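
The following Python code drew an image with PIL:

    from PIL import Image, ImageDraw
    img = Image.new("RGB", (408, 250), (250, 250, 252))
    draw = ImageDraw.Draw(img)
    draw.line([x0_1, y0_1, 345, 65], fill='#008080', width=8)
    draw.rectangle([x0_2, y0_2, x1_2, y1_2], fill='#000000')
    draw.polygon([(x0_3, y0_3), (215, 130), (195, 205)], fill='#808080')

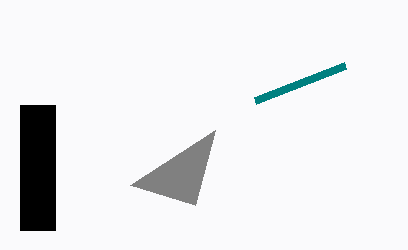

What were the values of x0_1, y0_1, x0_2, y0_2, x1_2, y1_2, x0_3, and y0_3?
x0_1 = 255
y0_1 = 100
x0_2 = 20
y0_2 = 105
x1_2 = 55
y1_2 = 230
x0_3 = 130
y0_3 = 185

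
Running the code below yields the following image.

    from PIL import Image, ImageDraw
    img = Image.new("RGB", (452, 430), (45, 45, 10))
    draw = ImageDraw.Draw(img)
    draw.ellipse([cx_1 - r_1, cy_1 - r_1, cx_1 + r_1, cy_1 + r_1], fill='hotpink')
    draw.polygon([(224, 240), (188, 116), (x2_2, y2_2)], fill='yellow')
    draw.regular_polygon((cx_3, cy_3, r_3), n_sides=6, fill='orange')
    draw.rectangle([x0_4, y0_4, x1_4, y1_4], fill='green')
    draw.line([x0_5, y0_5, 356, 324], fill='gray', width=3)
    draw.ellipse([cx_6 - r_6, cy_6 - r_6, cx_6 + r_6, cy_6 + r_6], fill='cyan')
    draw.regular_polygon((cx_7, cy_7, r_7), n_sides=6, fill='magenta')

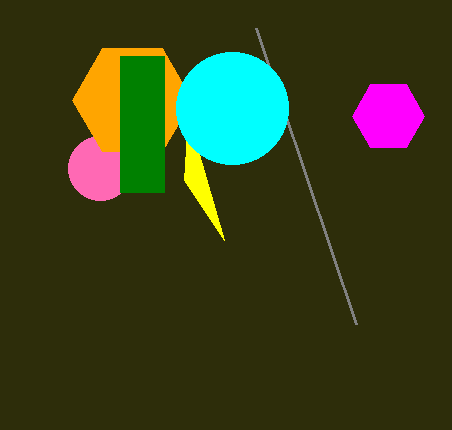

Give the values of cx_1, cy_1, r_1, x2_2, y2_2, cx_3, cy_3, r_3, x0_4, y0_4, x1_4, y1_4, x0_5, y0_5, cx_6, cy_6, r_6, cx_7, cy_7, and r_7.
cx_1 = 100; cy_1 = 168; r_1 = 32; x2_2 = 184; y2_2 = 180; cx_3 = 132; cy_3 = 100; r_3 = 60; x0_4 = 120; y0_4 = 56; x1_4 = 164; y1_4 = 192; x0_5 = 256; y0_5 = 28; cx_6 = 232; cy_6 = 108; r_6 = 56; cx_7 = 388; cy_7 = 116; r_7 = 36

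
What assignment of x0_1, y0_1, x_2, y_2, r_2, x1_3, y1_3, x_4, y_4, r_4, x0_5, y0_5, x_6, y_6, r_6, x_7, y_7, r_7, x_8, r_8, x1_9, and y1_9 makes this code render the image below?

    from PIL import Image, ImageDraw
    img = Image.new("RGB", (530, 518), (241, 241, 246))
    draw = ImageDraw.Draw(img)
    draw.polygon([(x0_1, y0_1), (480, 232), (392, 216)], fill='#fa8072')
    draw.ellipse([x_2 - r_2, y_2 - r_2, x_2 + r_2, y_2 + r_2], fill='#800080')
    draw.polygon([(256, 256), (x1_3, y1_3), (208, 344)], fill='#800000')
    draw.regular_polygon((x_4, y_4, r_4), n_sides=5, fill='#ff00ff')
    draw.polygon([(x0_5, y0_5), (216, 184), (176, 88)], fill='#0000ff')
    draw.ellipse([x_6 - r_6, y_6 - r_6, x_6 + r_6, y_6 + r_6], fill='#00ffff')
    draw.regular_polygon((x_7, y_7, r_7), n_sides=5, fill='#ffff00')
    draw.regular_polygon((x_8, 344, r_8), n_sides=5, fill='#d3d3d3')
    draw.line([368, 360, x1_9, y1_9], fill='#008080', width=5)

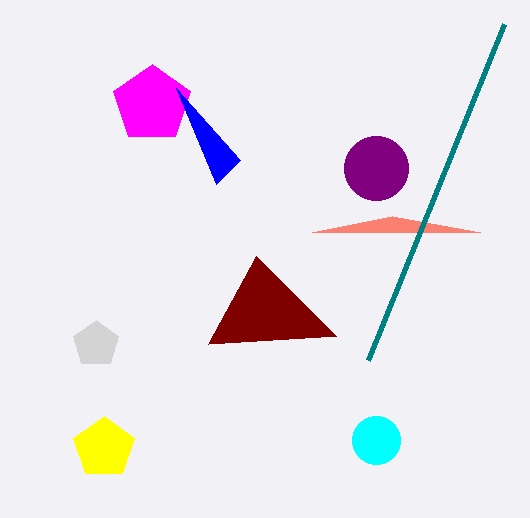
x0_1 = 312
y0_1 = 232
x_2 = 376
y_2 = 168
r_2 = 32
x1_3 = 336
y1_3 = 336
x_4 = 152
y_4 = 104
r_4 = 40
x0_5 = 240
y0_5 = 160
x_6 = 376
y_6 = 440
r_6 = 24
x_7 = 104
y_7 = 448
r_7 = 32
x_8 = 96
r_8 = 24
x1_9 = 504
y1_9 = 24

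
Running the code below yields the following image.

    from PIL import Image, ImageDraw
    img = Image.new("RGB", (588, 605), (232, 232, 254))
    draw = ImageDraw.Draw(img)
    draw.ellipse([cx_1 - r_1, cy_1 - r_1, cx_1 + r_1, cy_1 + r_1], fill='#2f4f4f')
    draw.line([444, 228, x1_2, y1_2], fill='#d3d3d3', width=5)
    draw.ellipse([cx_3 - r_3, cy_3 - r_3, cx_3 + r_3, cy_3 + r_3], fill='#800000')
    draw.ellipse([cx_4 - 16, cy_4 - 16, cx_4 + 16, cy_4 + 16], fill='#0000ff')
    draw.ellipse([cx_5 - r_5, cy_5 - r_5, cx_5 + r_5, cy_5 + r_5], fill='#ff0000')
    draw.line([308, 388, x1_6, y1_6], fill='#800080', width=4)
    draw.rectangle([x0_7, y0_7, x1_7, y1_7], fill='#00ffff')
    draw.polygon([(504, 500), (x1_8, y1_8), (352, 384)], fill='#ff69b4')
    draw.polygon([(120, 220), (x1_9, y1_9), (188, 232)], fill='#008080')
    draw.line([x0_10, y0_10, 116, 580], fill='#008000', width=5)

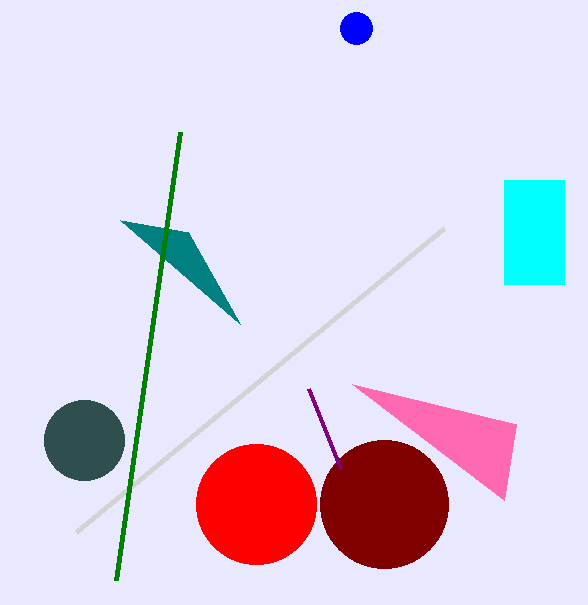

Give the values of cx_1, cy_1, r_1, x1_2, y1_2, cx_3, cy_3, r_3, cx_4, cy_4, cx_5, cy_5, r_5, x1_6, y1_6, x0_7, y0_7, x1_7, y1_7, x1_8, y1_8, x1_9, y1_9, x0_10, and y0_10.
cx_1 = 84, cy_1 = 440, r_1 = 40, x1_2 = 76, y1_2 = 532, cx_3 = 384, cy_3 = 504, r_3 = 64, cx_4 = 356, cy_4 = 28, cx_5 = 256, cy_5 = 504, r_5 = 60, x1_6 = 340, y1_6 = 468, x0_7 = 504, y0_7 = 180, x1_7 = 564, y1_7 = 284, x1_8 = 516, y1_8 = 424, x1_9 = 240, y1_9 = 324, x0_10 = 180, y0_10 = 132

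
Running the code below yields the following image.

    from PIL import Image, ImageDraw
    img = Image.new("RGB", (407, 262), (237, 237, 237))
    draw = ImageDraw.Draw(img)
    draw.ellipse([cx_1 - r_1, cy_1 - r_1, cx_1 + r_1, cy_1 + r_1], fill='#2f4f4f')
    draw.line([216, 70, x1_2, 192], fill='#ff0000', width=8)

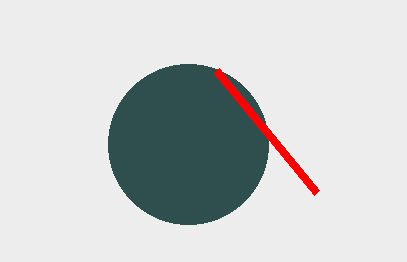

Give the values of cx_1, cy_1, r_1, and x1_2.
cx_1 = 188, cy_1 = 144, r_1 = 80, x1_2 = 316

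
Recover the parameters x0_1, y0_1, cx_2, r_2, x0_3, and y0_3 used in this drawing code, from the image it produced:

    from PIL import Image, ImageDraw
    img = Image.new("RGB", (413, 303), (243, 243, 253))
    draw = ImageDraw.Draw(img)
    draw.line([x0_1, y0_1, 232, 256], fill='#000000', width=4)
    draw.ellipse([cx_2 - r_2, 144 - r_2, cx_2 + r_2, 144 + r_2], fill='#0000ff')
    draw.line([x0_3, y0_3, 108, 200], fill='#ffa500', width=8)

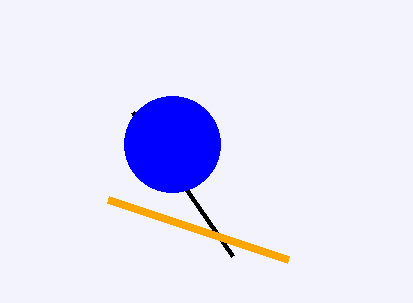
x0_1 = 132
y0_1 = 112
cx_2 = 172
r_2 = 48
x0_3 = 288
y0_3 = 260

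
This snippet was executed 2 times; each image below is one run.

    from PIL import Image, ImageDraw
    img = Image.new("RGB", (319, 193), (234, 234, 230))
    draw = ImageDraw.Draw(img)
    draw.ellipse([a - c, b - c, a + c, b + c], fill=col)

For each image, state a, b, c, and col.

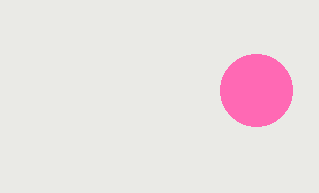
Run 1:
a = 256, b = 90, c = 36, col = 'hotpink'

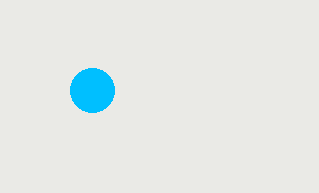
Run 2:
a = 92; b = 90; c = 22; col = 'deepskyblue'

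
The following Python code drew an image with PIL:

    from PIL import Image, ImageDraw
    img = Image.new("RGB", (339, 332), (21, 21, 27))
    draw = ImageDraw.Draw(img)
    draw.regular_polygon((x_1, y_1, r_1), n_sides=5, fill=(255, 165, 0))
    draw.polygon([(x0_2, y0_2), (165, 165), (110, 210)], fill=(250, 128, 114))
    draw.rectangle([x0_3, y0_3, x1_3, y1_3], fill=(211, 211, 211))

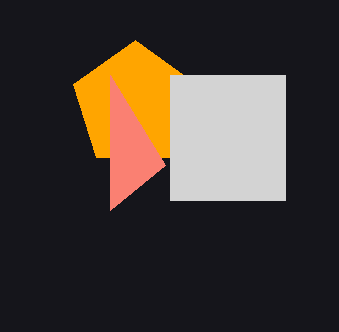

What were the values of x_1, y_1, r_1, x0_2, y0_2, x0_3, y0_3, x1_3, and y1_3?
x_1 = 135, y_1 = 105, r_1 = 65, x0_2 = 110, y0_2 = 75, x0_3 = 170, y0_3 = 75, x1_3 = 285, y1_3 = 200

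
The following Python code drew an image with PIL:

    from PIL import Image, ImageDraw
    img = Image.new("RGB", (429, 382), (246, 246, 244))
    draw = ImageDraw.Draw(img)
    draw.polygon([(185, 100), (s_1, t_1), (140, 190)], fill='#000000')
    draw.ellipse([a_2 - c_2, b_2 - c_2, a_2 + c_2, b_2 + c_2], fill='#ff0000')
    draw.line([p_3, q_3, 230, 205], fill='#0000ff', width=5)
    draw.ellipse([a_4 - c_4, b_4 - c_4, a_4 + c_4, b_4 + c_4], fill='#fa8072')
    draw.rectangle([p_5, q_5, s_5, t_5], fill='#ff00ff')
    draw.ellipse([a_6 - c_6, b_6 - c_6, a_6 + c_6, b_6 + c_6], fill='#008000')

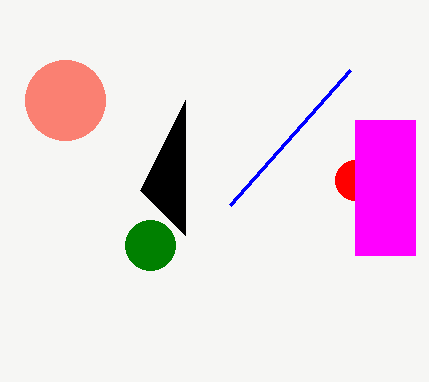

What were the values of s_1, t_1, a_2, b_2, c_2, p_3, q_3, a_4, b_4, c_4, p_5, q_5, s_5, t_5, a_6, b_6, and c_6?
s_1 = 185; t_1 = 235; a_2 = 355; b_2 = 180; c_2 = 20; p_3 = 350; q_3 = 70; a_4 = 65; b_4 = 100; c_4 = 40; p_5 = 355; q_5 = 120; s_5 = 415; t_5 = 255; a_6 = 150; b_6 = 245; c_6 = 25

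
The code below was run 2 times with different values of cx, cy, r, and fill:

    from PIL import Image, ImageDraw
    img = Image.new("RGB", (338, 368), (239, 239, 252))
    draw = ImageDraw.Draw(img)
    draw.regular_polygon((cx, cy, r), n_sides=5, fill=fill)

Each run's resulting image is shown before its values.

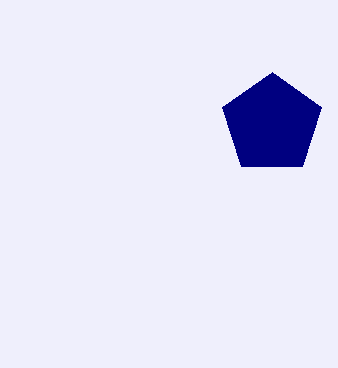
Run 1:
cx = 272
cy = 124
r = 52
fill = 'navy'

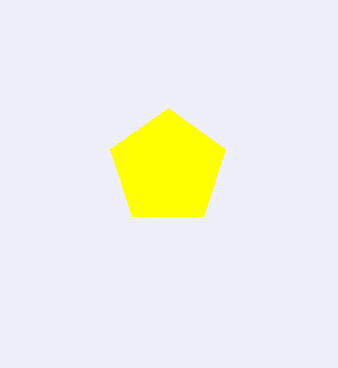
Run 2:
cx = 168
cy = 168
r = 60
fill = 'yellow'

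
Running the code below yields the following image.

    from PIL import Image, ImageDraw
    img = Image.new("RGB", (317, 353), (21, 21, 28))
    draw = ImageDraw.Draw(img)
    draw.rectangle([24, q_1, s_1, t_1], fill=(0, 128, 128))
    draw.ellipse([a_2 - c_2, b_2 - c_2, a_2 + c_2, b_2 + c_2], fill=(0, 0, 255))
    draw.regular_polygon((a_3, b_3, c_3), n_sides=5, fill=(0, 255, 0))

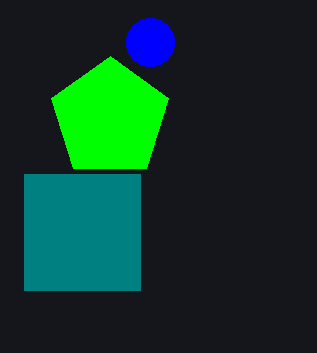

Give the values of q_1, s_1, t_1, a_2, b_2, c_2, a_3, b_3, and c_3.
q_1 = 174, s_1 = 140, t_1 = 290, a_2 = 150, b_2 = 42, c_2 = 24, a_3 = 110, b_3 = 118, c_3 = 62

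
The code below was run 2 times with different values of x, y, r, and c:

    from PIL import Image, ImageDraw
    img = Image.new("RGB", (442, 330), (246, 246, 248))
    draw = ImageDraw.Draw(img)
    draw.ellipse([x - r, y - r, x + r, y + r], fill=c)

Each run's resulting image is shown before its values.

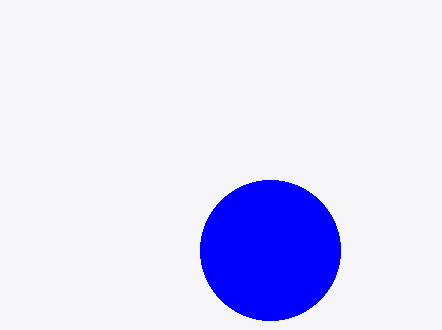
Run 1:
x = 270, y = 250, r = 70, c = 'blue'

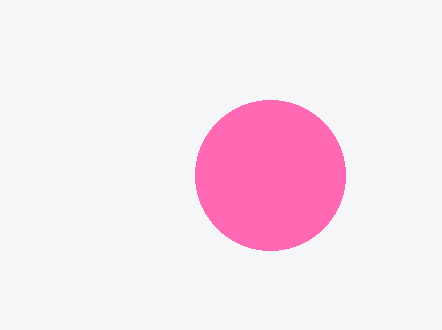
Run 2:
x = 270
y = 175
r = 75
c = 'hotpink'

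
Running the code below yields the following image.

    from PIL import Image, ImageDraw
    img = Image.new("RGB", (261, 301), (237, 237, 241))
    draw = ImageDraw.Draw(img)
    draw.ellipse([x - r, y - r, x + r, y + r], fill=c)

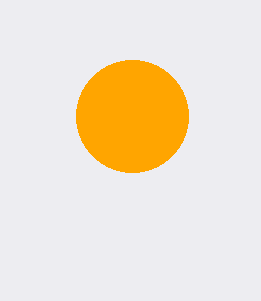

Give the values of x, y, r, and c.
x = 132
y = 116
r = 56
c = 'orange'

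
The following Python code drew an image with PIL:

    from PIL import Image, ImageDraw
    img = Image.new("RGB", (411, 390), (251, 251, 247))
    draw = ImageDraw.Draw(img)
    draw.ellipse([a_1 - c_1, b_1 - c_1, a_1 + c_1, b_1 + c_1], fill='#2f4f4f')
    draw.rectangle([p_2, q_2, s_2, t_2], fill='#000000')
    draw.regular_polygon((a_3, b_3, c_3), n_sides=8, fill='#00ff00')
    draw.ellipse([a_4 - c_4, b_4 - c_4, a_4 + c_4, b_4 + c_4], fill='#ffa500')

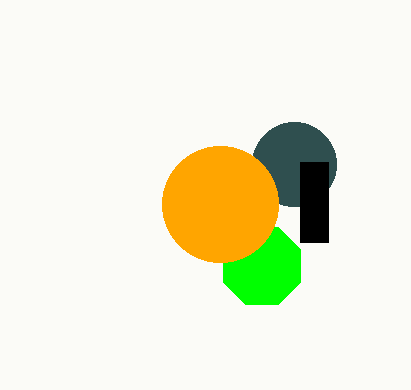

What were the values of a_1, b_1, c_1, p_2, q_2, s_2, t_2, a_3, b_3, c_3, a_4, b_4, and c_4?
a_1 = 294; b_1 = 164; c_1 = 42; p_2 = 300; q_2 = 162; s_2 = 328; t_2 = 242; a_3 = 262; b_3 = 266; c_3 = 42; a_4 = 220; b_4 = 204; c_4 = 58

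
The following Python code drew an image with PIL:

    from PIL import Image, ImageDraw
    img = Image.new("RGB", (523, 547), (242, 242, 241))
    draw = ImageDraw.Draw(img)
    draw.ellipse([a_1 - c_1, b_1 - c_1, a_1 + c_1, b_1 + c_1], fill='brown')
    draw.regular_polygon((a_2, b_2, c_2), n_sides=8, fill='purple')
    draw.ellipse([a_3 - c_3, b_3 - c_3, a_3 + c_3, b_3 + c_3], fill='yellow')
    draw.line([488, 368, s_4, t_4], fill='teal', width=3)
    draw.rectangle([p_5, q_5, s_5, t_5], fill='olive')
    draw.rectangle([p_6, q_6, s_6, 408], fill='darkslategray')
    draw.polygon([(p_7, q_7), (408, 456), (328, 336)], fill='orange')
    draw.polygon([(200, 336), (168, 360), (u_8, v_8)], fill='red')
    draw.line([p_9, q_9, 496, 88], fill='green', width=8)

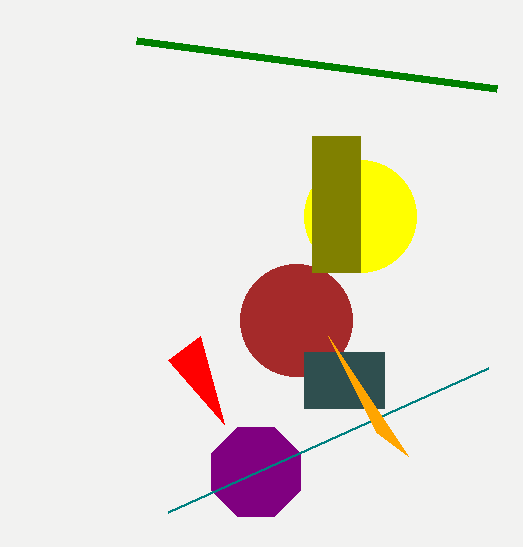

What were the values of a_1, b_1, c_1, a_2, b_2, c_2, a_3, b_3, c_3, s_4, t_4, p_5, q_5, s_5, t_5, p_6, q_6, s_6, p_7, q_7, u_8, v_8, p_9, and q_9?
a_1 = 296, b_1 = 320, c_1 = 56, a_2 = 256, b_2 = 472, c_2 = 48, a_3 = 360, b_3 = 216, c_3 = 56, s_4 = 168, t_4 = 512, p_5 = 312, q_5 = 136, s_5 = 360, t_5 = 272, p_6 = 304, q_6 = 352, s_6 = 384, p_7 = 376, q_7 = 432, u_8 = 224, v_8 = 424, p_9 = 136, q_9 = 40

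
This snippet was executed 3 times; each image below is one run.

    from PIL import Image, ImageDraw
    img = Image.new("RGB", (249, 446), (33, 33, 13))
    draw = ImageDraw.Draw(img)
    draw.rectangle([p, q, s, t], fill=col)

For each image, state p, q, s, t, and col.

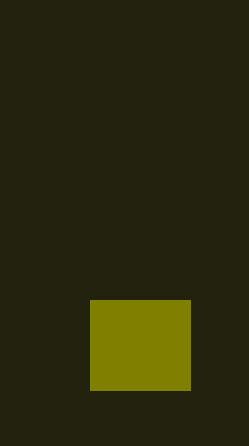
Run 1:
p = 90, q = 300, s = 190, t = 390, col = 'olive'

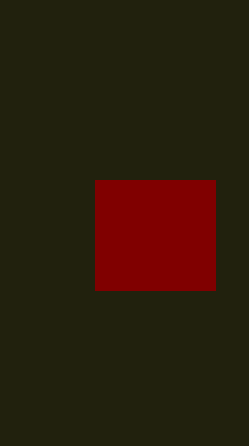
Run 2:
p = 95, q = 180, s = 215, t = 290, col = 'maroon'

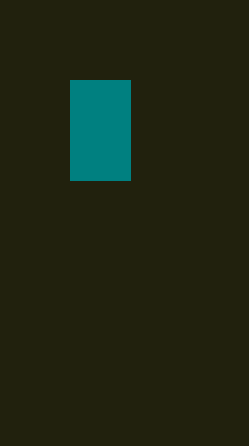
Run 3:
p = 70; q = 80; s = 130; t = 180; col = 'teal'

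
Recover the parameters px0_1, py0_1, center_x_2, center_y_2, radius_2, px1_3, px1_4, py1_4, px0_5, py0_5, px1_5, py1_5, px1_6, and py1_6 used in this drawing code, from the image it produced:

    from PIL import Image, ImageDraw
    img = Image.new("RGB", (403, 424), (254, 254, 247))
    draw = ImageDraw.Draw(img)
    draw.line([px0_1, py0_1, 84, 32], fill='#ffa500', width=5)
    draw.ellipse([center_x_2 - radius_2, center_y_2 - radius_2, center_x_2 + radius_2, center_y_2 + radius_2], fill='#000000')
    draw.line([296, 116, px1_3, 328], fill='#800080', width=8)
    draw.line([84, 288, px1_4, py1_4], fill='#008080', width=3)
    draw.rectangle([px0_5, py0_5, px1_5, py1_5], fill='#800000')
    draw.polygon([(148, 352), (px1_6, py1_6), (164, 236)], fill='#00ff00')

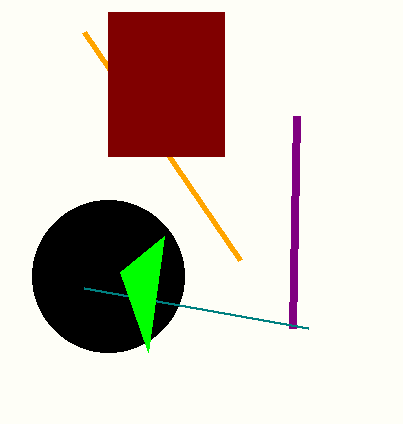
px0_1 = 240; py0_1 = 260; center_x_2 = 108; center_y_2 = 276; radius_2 = 76; px1_3 = 292; px1_4 = 308; py1_4 = 328; px0_5 = 108; py0_5 = 12; px1_5 = 224; py1_5 = 156; px1_6 = 120; py1_6 = 272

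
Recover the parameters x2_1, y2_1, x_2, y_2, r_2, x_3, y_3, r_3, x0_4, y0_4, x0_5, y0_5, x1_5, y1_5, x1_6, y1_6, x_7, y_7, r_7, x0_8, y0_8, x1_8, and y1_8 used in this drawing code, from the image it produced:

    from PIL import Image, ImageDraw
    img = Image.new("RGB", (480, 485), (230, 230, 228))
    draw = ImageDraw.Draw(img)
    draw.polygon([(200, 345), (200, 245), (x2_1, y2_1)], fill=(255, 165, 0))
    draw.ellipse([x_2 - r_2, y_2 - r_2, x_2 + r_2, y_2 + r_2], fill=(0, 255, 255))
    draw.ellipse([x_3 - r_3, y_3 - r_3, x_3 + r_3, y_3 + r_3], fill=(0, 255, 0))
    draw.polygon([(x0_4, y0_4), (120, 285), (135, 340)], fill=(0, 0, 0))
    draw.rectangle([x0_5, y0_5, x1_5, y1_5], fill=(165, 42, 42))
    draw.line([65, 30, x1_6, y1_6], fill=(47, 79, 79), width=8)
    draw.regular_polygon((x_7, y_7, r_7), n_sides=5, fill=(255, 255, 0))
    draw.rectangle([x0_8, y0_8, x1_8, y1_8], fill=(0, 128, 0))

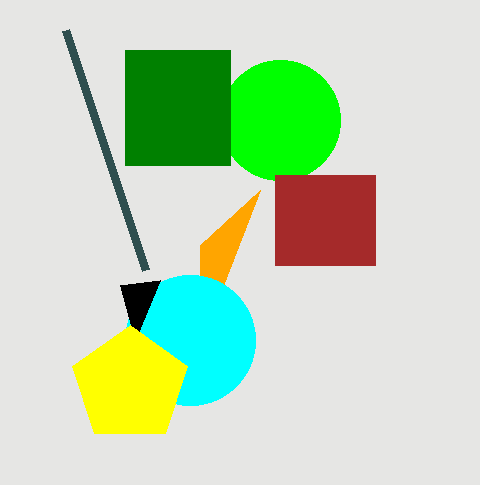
x2_1 = 260, y2_1 = 190, x_2 = 190, y_2 = 340, r_2 = 65, x_3 = 280, y_3 = 120, r_3 = 60, x0_4 = 160, y0_4 = 280, x0_5 = 275, y0_5 = 175, x1_5 = 375, y1_5 = 265, x1_6 = 145, y1_6 = 270, x_7 = 130, y_7 = 385, r_7 = 60, x0_8 = 125, y0_8 = 50, x1_8 = 230, y1_8 = 165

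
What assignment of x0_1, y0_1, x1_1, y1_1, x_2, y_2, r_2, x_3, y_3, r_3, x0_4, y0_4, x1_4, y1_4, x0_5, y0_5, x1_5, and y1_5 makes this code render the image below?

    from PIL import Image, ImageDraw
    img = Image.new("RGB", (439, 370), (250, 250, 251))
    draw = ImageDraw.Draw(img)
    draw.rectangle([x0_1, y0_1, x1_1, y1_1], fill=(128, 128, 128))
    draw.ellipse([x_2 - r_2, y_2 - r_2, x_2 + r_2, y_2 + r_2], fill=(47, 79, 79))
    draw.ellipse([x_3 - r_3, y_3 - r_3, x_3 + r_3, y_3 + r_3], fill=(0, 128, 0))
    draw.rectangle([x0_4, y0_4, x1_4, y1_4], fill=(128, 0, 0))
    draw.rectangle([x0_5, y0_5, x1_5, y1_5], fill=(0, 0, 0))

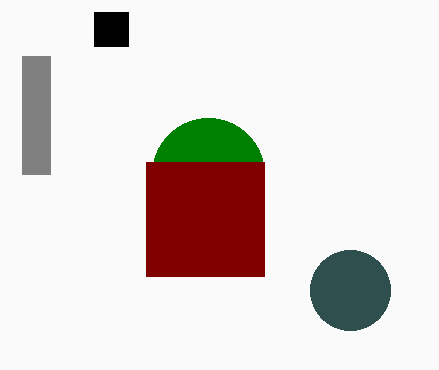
x0_1 = 22
y0_1 = 56
x1_1 = 50
y1_1 = 174
x_2 = 350
y_2 = 290
r_2 = 40
x_3 = 208
y_3 = 174
r_3 = 56
x0_4 = 146
y0_4 = 162
x1_4 = 264
y1_4 = 276
x0_5 = 94
y0_5 = 12
x1_5 = 128
y1_5 = 46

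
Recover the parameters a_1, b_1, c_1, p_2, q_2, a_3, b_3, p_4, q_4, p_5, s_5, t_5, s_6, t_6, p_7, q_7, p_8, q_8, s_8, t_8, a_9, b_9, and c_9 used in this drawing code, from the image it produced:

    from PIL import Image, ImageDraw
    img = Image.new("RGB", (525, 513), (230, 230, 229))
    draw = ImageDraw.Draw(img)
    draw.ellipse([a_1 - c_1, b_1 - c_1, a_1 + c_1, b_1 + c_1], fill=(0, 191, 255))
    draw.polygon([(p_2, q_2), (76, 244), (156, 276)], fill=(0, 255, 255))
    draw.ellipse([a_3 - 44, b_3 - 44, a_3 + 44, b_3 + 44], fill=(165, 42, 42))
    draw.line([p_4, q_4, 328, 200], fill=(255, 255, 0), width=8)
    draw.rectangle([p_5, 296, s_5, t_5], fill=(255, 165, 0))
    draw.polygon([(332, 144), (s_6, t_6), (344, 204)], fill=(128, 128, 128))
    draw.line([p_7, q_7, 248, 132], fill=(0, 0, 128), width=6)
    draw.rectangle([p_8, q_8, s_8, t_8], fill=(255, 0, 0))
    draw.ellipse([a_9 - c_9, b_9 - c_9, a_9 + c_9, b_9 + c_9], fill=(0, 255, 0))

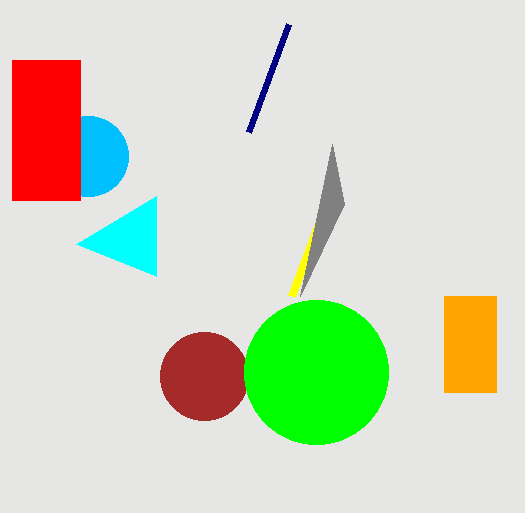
a_1 = 88; b_1 = 156; c_1 = 40; p_2 = 156; q_2 = 196; a_3 = 204; b_3 = 376; p_4 = 292; q_4 = 296; p_5 = 444; s_5 = 496; t_5 = 392; s_6 = 300; t_6 = 296; p_7 = 288; q_7 = 24; p_8 = 12; q_8 = 60; s_8 = 80; t_8 = 200; a_9 = 316; b_9 = 372; c_9 = 72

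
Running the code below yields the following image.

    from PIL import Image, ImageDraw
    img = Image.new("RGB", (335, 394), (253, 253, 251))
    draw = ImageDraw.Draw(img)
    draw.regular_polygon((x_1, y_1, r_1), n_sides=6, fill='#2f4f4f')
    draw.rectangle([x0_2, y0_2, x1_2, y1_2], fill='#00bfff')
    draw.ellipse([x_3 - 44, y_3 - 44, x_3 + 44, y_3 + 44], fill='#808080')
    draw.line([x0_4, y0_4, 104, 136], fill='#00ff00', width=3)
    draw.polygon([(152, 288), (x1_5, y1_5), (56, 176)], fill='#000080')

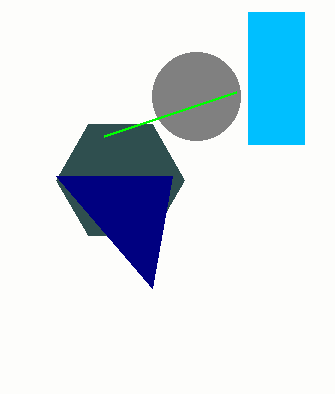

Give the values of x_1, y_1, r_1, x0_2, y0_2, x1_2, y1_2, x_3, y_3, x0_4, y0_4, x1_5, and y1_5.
x_1 = 120
y_1 = 180
r_1 = 64
x0_2 = 248
y0_2 = 12
x1_2 = 304
y1_2 = 144
x_3 = 196
y_3 = 96
x0_4 = 236
y0_4 = 92
x1_5 = 172
y1_5 = 176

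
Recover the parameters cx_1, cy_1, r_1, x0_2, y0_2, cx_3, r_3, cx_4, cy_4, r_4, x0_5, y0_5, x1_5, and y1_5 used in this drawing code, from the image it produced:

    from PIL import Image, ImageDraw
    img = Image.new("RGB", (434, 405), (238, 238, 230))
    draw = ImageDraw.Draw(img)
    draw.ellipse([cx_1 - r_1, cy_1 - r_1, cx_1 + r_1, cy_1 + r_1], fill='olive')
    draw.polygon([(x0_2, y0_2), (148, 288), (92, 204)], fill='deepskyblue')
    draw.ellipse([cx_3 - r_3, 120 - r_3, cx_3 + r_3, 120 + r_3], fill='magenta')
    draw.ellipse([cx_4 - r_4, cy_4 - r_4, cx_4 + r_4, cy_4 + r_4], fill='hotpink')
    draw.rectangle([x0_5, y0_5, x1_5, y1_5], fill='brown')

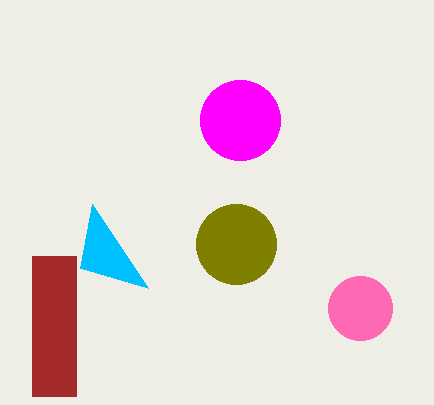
cx_1 = 236; cy_1 = 244; r_1 = 40; x0_2 = 80; y0_2 = 268; cx_3 = 240; r_3 = 40; cx_4 = 360; cy_4 = 308; r_4 = 32; x0_5 = 32; y0_5 = 256; x1_5 = 76; y1_5 = 396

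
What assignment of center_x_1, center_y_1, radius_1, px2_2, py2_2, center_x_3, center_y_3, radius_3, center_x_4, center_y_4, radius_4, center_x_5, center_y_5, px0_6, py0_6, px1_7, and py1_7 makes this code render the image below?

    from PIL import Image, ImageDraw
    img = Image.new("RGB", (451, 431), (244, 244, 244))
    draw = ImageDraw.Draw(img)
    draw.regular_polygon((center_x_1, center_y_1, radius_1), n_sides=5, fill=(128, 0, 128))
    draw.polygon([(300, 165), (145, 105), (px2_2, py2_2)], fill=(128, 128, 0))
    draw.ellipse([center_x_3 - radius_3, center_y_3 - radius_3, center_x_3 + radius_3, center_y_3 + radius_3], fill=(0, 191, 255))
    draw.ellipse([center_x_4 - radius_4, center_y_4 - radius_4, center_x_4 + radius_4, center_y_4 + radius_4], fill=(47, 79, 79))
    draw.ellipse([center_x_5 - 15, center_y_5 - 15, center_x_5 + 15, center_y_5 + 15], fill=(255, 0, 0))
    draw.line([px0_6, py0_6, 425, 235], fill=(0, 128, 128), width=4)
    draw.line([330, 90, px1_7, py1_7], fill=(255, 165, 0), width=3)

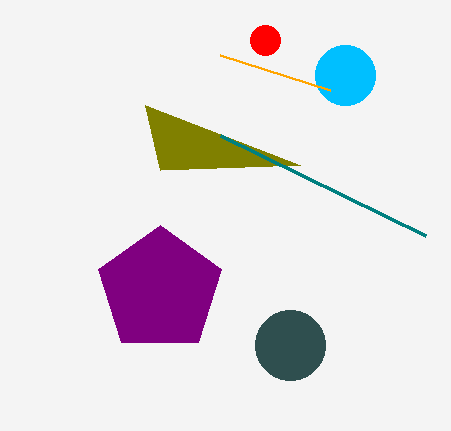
center_x_1 = 160; center_y_1 = 290; radius_1 = 65; px2_2 = 160; py2_2 = 170; center_x_3 = 345; center_y_3 = 75; radius_3 = 30; center_x_4 = 290; center_y_4 = 345; radius_4 = 35; center_x_5 = 265; center_y_5 = 40; px0_6 = 220; py0_6 = 135; px1_7 = 220; py1_7 = 55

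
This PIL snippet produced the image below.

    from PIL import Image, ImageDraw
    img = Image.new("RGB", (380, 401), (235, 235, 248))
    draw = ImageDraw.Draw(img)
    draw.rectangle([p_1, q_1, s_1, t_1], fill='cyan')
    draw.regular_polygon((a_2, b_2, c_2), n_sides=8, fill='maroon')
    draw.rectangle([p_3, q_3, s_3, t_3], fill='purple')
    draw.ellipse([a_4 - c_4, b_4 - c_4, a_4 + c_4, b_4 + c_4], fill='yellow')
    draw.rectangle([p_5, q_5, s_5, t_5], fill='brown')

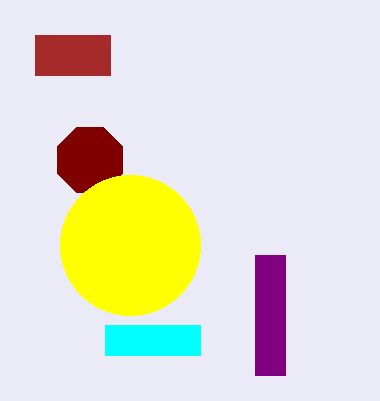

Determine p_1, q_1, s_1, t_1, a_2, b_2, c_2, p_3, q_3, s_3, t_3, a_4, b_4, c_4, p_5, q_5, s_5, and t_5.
p_1 = 105; q_1 = 325; s_1 = 200; t_1 = 355; a_2 = 90; b_2 = 160; c_2 = 35; p_3 = 255; q_3 = 255; s_3 = 285; t_3 = 375; a_4 = 130; b_4 = 245; c_4 = 70; p_5 = 35; q_5 = 35; s_5 = 110; t_5 = 75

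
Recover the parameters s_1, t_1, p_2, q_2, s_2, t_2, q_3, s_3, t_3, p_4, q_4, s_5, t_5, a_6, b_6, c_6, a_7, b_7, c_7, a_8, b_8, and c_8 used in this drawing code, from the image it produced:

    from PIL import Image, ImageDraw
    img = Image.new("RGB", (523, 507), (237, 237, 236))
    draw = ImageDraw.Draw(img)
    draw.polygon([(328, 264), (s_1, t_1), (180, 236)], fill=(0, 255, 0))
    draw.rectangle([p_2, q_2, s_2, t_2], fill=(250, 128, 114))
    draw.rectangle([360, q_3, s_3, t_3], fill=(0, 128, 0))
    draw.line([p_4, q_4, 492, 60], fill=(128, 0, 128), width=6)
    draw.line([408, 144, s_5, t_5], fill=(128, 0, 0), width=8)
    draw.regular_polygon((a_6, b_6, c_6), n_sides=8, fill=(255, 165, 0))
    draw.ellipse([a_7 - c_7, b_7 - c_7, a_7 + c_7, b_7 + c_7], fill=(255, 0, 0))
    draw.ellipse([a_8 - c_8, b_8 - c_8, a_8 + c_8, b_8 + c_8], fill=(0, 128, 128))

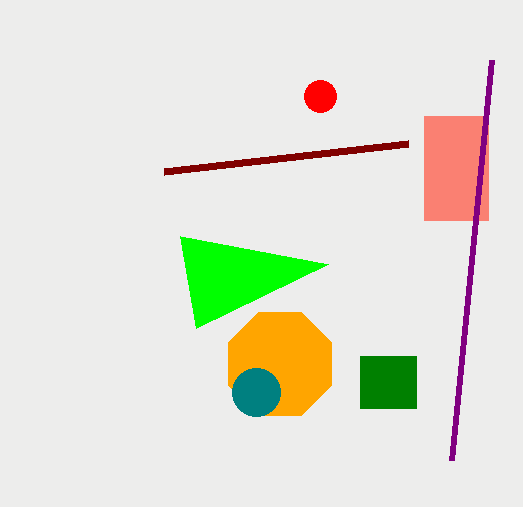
s_1 = 196; t_1 = 328; p_2 = 424; q_2 = 116; s_2 = 488; t_2 = 220; q_3 = 356; s_3 = 416; t_3 = 408; p_4 = 452; q_4 = 460; s_5 = 164; t_5 = 172; a_6 = 280; b_6 = 364; c_6 = 56; a_7 = 320; b_7 = 96; c_7 = 16; a_8 = 256; b_8 = 392; c_8 = 24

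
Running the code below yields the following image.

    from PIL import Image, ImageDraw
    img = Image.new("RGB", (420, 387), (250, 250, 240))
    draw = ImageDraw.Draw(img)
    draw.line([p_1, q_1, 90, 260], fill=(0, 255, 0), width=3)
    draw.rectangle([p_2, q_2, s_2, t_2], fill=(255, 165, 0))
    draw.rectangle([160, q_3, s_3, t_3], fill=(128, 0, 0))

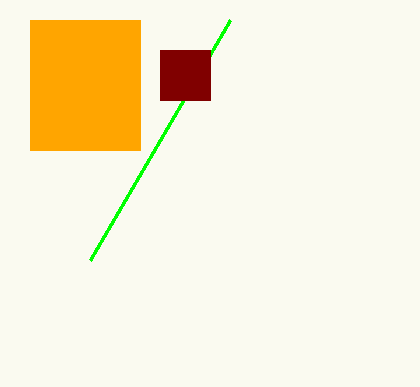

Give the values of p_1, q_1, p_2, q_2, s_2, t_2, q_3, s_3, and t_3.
p_1 = 230; q_1 = 20; p_2 = 30; q_2 = 20; s_2 = 140; t_2 = 150; q_3 = 50; s_3 = 210; t_3 = 100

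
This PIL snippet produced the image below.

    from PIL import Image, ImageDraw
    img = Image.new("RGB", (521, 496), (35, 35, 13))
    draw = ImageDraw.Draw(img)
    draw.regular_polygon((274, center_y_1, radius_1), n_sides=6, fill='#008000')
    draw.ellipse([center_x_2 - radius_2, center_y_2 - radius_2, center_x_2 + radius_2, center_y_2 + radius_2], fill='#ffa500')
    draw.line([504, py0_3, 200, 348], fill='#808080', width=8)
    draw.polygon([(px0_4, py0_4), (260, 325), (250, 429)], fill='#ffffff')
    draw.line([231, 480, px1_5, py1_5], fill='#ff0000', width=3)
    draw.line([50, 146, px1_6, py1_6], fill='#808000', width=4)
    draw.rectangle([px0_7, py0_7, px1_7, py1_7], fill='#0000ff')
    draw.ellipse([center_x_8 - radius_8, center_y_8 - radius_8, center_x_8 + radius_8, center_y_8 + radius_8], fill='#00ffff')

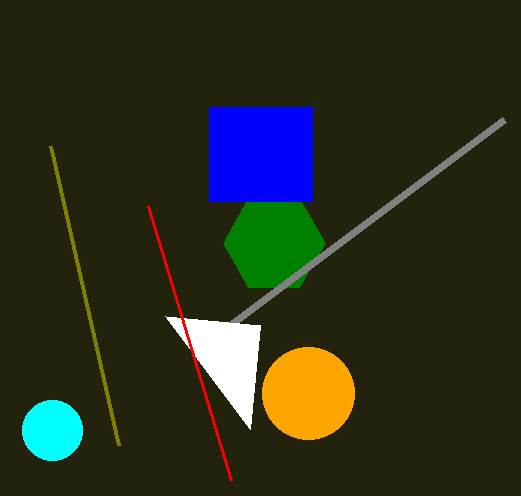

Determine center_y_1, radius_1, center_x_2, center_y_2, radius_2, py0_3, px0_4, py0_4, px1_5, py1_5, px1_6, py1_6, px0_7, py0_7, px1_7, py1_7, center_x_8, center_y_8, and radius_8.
center_y_1 = 243
radius_1 = 51
center_x_2 = 308
center_y_2 = 393
radius_2 = 46
py0_3 = 120
px0_4 = 165
py0_4 = 316
px1_5 = 148
py1_5 = 206
px1_6 = 118
py1_6 = 445
px0_7 = 209
py0_7 = 107
px1_7 = 312
py1_7 = 201
center_x_8 = 52
center_y_8 = 430
radius_8 = 30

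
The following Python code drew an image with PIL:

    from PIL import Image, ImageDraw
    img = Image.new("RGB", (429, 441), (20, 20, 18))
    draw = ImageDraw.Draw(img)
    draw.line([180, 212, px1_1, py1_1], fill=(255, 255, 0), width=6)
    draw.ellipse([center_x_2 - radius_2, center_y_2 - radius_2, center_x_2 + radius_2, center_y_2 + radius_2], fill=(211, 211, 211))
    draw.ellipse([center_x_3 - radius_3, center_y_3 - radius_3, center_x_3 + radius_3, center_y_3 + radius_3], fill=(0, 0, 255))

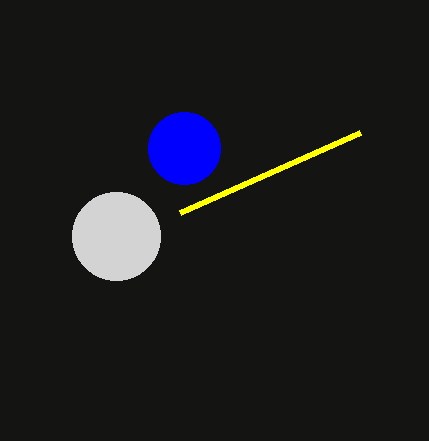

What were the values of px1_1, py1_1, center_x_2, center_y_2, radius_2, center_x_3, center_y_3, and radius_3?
px1_1 = 360; py1_1 = 132; center_x_2 = 116; center_y_2 = 236; radius_2 = 44; center_x_3 = 184; center_y_3 = 148; radius_3 = 36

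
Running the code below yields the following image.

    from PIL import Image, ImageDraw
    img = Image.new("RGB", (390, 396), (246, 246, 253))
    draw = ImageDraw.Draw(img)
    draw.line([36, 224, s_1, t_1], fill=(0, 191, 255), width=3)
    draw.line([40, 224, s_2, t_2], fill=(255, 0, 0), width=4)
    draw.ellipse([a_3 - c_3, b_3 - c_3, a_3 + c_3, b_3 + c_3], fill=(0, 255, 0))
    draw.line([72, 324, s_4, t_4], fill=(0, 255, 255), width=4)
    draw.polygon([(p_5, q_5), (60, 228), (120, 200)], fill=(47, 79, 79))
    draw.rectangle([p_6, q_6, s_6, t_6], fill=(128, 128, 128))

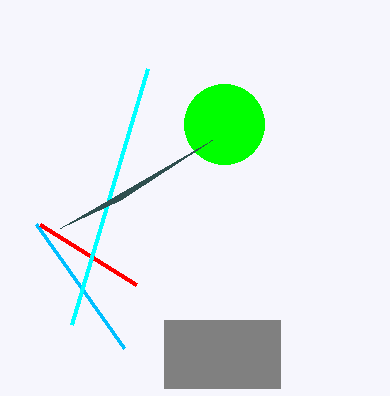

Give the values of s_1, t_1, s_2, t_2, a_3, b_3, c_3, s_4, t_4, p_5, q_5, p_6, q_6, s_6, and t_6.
s_1 = 124; t_1 = 348; s_2 = 136; t_2 = 284; a_3 = 224; b_3 = 124; c_3 = 40; s_4 = 148; t_4 = 68; p_5 = 212; q_5 = 140; p_6 = 164; q_6 = 320; s_6 = 280; t_6 = 388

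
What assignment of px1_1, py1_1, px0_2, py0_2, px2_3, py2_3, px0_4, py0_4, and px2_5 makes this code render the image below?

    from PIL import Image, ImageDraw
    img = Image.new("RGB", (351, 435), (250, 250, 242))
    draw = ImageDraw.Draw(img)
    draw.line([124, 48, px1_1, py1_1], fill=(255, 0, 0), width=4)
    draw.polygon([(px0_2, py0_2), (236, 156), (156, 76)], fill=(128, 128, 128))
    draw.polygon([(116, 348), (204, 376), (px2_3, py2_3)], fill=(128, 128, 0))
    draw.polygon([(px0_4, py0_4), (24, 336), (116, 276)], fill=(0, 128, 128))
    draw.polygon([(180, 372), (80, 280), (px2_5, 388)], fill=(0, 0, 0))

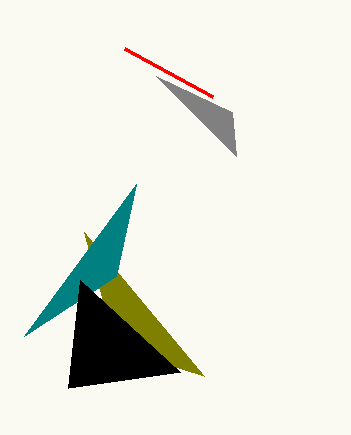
px1_1 = 212
py1_1 = 96
px0_2 = 232
py0_2 = 112
px2_3 = 84
py2_3 = 232
px0_4 = 136
py0_4 = 184
px2_5 = 68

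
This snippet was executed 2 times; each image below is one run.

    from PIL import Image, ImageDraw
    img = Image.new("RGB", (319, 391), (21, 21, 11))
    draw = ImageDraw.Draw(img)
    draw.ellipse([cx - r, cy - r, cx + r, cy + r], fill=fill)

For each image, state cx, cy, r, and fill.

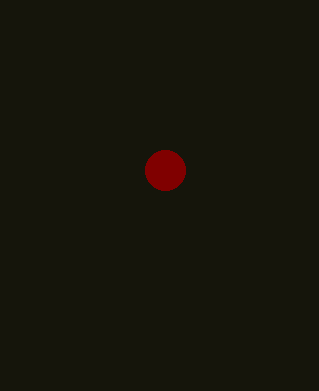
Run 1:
cx = 165; cy = 170; r = 20; fill = 'maroon'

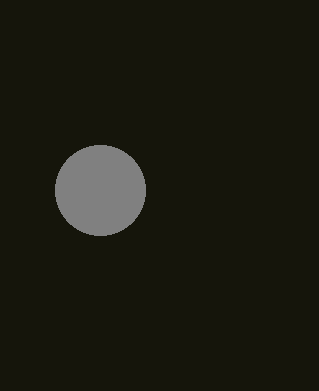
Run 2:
cx = 100, cy = 190, r = 45, fill = 'gray'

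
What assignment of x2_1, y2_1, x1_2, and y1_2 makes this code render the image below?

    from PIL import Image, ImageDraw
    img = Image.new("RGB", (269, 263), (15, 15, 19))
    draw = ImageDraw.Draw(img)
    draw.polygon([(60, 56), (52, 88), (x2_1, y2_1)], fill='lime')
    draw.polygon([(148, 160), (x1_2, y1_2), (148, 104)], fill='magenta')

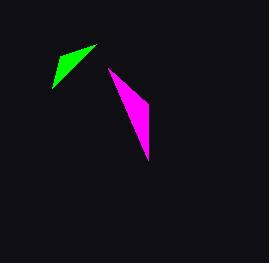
x2_1 = 96, y2_1 = 44, x1_2 = 108, y1_2 = 68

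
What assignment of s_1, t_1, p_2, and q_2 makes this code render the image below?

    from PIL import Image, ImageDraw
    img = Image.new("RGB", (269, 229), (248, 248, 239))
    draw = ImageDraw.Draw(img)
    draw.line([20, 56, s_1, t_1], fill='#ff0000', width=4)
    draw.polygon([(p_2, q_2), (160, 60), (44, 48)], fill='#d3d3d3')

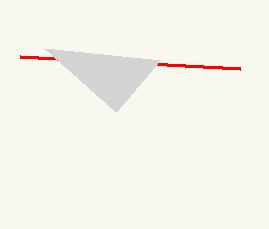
s_1 = 240, t_1 = 68, p_2 = 116, q_2 = 112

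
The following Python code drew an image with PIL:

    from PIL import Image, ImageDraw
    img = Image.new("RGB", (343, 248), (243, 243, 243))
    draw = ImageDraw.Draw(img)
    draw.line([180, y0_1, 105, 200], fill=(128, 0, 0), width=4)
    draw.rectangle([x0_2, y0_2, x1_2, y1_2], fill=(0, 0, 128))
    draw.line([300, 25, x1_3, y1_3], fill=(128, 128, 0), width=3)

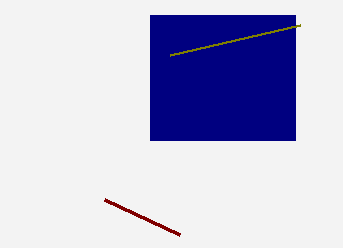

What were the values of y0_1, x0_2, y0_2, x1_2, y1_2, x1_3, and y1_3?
y0_1 = 235
x0_2 = 150
y0_2 = 15
x1_2 = 295
y1_2 = 140
x1_3 = 170
y1_3 = 55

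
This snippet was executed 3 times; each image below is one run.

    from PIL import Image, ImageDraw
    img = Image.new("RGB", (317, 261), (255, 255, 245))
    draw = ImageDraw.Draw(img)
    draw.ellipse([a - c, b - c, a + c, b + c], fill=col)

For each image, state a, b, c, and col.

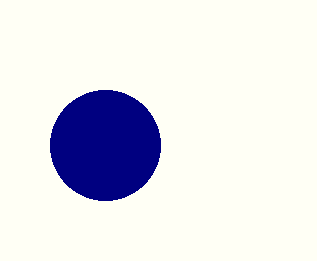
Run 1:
a = 105
b = 145
c = 55
col = 'navy'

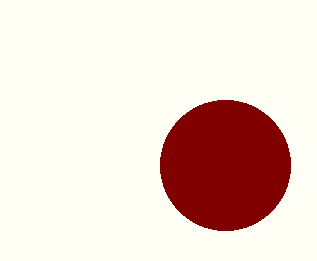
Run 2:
a = 225, b = 165, c = 65, col = 'maroon'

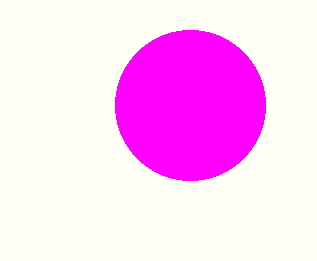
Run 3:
a = 190, b = 105, c = 75, col = 'magenta'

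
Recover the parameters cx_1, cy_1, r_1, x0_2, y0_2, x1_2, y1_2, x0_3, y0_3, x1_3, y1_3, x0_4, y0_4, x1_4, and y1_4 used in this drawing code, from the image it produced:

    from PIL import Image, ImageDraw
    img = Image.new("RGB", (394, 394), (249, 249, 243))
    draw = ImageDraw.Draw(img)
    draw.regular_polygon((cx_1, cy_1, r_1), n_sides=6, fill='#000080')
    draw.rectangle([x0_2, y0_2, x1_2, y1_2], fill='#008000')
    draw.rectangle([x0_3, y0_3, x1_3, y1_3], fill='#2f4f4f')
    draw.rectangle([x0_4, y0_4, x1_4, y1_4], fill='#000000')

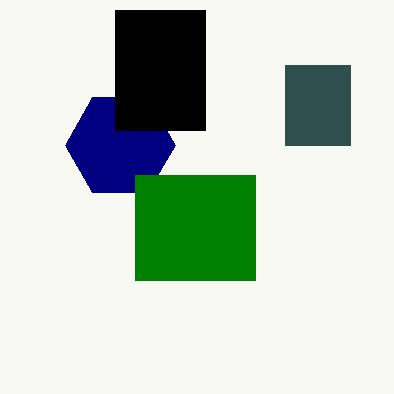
cx_1 = 120; cy_1 = 145; r_1 = 55; x0_2 = 135; y0_2 = 175; x1_2 = 255; y1_2 = 280; x0_3 = 285; y0_3 = 65; x1_3 = 350; y1_3 = 145; x0_4 = 115; y0_4 = 10; x1_4 = 205; y1_4 = 130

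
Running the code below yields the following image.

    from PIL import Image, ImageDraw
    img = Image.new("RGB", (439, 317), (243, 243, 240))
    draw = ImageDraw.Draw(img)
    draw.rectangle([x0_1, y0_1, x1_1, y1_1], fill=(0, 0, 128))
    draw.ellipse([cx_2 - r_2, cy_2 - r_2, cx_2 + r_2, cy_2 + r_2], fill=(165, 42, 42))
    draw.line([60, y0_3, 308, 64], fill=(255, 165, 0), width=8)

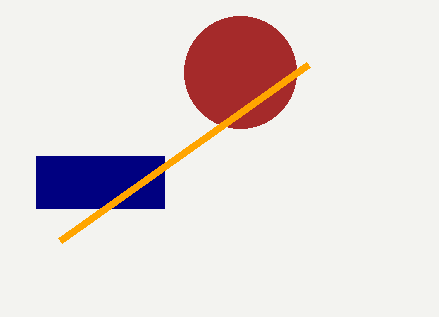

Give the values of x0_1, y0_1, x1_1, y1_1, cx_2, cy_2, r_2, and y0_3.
x0_1 = 36, y0_1 = 156, x1_1 = 164, y1_1 = 208, cx_2 = 240, cy_2 = 72, r_2 = 56, y0_3 = 240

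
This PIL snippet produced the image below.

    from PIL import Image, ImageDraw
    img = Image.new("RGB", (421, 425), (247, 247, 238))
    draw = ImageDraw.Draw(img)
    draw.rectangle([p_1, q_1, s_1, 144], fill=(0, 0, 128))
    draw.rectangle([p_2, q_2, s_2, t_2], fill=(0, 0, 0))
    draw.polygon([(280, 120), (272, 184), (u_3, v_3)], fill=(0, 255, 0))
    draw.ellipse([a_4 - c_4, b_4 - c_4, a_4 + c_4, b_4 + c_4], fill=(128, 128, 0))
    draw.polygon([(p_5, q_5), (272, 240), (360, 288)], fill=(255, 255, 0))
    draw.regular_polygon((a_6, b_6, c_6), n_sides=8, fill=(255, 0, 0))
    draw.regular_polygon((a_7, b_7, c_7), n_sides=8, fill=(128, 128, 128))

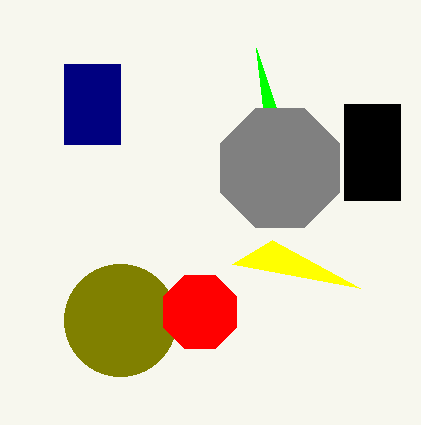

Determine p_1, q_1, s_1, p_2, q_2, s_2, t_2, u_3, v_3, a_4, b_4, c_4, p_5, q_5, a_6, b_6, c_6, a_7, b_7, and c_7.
p_1 = 64, q_1 = 64, s_1 = 120, p_2 = 344, q_2 = 104, s_2 = 400, t_2 = 200, u_3 = 256, v_3 = 48, a_4 = 120, b_4 = 320, c_4 = 56, p_5 = 232, q_5 = 264, a_6 = 200, b_6 = 312, c_6 = 40, a_7 = 280, b_7 = 168, c_7 = 64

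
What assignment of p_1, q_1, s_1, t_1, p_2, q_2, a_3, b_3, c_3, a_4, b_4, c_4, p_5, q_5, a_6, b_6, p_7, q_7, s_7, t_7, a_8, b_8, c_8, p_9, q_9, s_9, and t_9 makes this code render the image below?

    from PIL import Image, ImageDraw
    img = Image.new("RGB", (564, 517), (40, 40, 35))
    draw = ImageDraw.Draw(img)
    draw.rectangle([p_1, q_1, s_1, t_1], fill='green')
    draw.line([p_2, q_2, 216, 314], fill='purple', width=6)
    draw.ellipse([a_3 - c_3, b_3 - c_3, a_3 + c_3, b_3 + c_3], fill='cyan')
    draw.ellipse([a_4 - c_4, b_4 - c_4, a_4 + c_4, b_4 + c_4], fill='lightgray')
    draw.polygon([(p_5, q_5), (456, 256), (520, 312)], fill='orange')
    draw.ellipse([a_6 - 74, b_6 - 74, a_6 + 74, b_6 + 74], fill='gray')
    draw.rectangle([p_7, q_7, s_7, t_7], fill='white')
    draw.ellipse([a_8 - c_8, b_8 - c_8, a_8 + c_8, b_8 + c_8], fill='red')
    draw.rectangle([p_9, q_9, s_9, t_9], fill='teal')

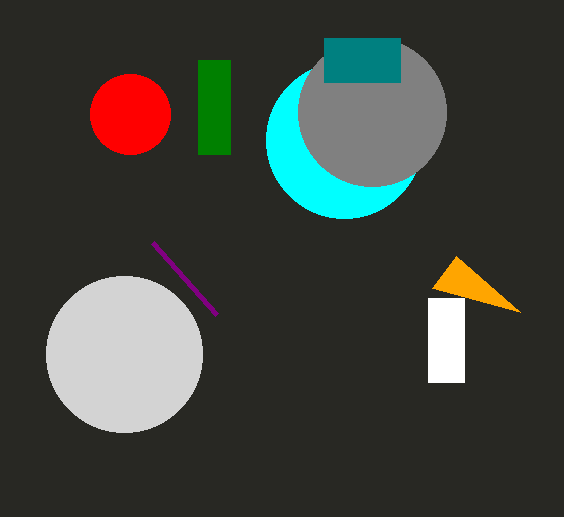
p_1 = 198, q_1 = 60, s_1 = 230, t_1 = 154, p_2 = 152, q_2 = 242, a_3 = 344, b_3 = 140, c_3 = 78, a_4 = 124, b_4 = 354, c_4 = 78, p_5 = 432, q_5 = 288, a_6 = 372, b_6 = 112, p_7 = 428, q_7 = 298, s_7 = 464, t_7 = 382, a_8 = 130, b_8 = 114, c_8 = 40, p_9 = 324, q_9 = 38, s_9 = 400, t_9 = 82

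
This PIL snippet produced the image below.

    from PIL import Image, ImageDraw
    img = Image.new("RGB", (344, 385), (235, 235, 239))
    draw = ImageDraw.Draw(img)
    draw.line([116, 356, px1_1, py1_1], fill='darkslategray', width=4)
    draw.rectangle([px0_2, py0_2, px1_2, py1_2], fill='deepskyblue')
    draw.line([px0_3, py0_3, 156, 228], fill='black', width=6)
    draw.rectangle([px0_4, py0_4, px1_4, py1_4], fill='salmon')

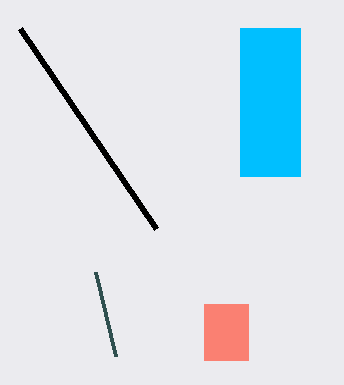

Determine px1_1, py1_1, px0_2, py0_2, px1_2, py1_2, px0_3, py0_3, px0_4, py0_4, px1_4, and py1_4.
px1_1 = 96
py1_1 = 272
px0_2 = 240
py0_2 = 28
px1_2 = 300
py1_2 = 176
px0_3 = 20
py0_3 = 28
px0_4 = 204
py0_4 = 304
px1_4 = 248
py1_4 = 360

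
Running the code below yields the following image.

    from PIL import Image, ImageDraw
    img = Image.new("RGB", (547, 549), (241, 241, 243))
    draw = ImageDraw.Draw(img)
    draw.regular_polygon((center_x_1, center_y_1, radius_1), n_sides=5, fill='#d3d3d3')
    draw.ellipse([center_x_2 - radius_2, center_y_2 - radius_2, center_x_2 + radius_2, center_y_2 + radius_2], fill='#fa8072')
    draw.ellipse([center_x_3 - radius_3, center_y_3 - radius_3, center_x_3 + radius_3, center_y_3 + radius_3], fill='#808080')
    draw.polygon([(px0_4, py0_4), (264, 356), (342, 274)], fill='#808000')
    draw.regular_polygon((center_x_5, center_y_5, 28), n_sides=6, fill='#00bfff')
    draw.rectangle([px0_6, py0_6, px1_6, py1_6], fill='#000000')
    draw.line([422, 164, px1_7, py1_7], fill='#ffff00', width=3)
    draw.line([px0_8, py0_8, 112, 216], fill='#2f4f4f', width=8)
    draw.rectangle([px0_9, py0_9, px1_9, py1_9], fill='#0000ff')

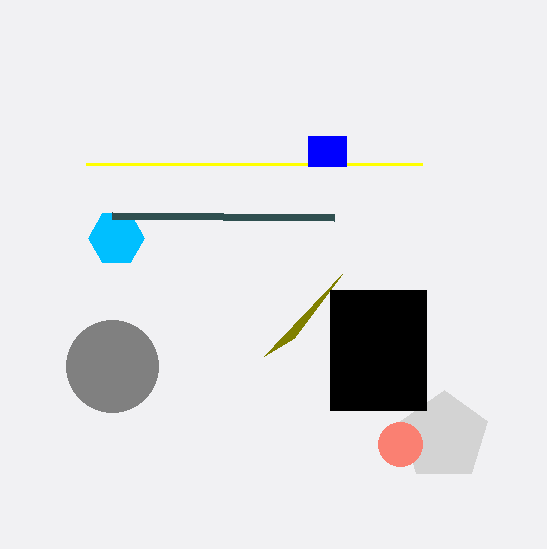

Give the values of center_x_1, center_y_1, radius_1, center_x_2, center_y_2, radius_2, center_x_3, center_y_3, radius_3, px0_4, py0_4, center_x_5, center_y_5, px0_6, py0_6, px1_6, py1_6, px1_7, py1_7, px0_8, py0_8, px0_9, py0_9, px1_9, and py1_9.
center_x_1 = 444, center_y_1 = 436, radius_1 = 46, center_x_2 = 400, center_y_2 = 444, radius_2 = 22, center_x_3 = 112, center_y_3 = 366, radius_3 = 46, px0_4 = 294, py0_4 = 338, center_x_5 = 116, center_y_5 = 238, px0_6 = 330, py0_6 = 290, px1_6 = 426, py1_6 = 410, px1_7 = 86, py1_7 = 164, px0_8 = 334, py0_8 = 218, px0_9 = 308, py0_9 = 136, px1_9 = 346, py1_9 = 166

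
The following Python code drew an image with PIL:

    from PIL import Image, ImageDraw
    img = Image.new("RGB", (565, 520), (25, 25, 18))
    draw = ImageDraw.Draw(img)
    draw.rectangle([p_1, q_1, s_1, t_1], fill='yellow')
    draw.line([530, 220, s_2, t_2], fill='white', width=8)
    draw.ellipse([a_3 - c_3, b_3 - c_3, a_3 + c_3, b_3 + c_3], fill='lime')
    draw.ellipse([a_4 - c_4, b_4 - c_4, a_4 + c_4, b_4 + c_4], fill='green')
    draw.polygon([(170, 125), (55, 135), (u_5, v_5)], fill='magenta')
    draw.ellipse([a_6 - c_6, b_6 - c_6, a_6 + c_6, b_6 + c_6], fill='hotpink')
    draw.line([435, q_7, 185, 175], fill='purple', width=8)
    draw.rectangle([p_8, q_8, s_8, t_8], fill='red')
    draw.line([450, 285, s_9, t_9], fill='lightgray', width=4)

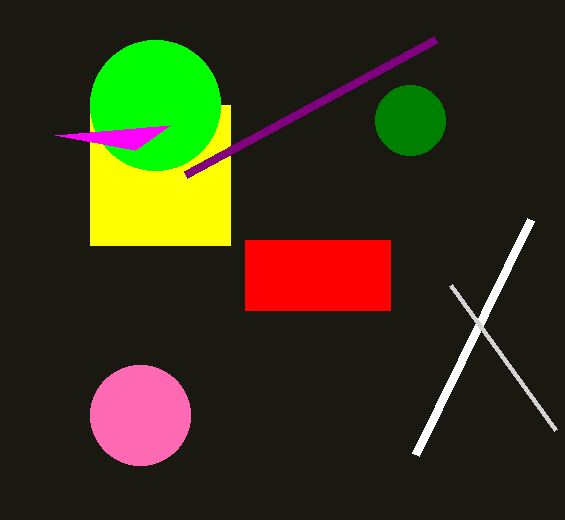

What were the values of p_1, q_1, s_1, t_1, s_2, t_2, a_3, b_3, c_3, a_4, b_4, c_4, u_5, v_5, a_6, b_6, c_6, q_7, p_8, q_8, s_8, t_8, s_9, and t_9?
p_1 = 90; q_1 = 105; s_1 = 230; t_1 = 245; s_2 = 415; t_2 = 455; a_3 = 155; b_3 = 105; c_3 = 65; a_4 = 410; b_4 = 120; c_4 = 35; u_5 = 135; v_5 = 150; a_6 = 140; b_6 = 415; c_6 = 50; q_7 = 40; p_8 = 245; q_8 = 240; s_8 = 390; t_8 = 310; s_9 = 555; t_9 = 430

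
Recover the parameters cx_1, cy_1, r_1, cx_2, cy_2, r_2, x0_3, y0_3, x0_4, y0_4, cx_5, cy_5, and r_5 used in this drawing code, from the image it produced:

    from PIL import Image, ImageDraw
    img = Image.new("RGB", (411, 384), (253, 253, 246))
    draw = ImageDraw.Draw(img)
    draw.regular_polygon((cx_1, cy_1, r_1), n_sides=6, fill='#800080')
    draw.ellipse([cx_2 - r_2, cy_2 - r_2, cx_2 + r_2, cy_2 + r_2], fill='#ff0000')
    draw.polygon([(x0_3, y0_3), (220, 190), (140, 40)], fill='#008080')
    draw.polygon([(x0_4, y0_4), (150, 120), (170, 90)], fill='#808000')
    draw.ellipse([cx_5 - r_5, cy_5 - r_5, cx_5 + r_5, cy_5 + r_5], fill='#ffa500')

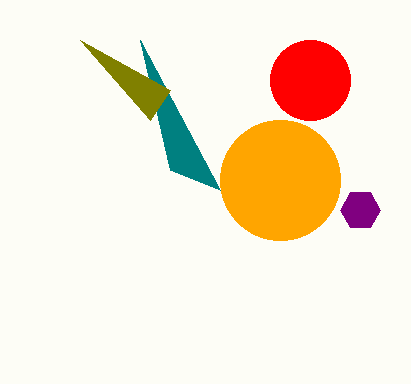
cx_1 = 360; cy_1 = 210; r_1 = 20; cx_2 = 310; cy_2 = 80; r_2 = 40; x0_3 = 170; y0_3 = 170; x0_4 = 80; y0_4 = 40; cx_5 = 280; cy_5 = 180; r_5 = 60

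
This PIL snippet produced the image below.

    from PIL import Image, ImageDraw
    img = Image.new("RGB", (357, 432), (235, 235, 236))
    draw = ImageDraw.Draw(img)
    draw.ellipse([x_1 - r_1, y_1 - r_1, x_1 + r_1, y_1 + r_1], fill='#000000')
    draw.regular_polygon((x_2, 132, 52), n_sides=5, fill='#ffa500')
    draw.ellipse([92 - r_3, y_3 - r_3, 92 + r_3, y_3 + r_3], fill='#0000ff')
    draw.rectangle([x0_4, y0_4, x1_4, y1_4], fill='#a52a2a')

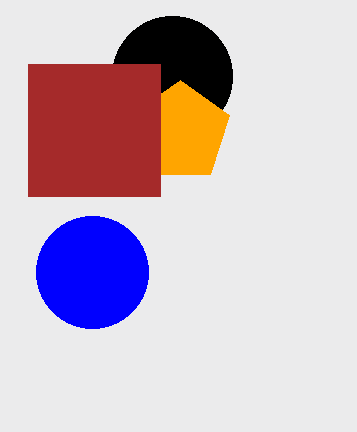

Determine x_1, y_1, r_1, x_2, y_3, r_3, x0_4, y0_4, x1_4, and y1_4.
x_1 = 172; y_1 = 76; r_1 = 60; x_2 = 180; y_3 = 272; r_3 = 56; x0_4 = 28; y0_4 = 64; x1_4 = 160; y1_4 = 196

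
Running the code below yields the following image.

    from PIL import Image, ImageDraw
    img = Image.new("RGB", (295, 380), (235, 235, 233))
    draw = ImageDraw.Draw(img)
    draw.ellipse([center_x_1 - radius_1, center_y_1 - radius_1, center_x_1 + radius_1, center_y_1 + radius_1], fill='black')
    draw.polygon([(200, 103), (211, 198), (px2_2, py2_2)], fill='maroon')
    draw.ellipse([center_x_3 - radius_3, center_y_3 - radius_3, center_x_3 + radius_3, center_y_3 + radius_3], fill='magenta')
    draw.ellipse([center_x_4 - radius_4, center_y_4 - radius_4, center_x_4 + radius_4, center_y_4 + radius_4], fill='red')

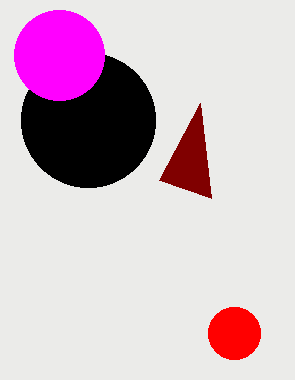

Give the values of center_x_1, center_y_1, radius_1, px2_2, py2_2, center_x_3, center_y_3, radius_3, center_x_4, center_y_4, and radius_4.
center_x_1 = 88, center_y_1 = 120, radius_1 = 67, px2_2 = 159, py2_2 = 180, center_x_3 = 59, center_y_3 = 55, radius_3 = 45, center_x_4 = 234, center_y_4 = 333, radius_4 = 26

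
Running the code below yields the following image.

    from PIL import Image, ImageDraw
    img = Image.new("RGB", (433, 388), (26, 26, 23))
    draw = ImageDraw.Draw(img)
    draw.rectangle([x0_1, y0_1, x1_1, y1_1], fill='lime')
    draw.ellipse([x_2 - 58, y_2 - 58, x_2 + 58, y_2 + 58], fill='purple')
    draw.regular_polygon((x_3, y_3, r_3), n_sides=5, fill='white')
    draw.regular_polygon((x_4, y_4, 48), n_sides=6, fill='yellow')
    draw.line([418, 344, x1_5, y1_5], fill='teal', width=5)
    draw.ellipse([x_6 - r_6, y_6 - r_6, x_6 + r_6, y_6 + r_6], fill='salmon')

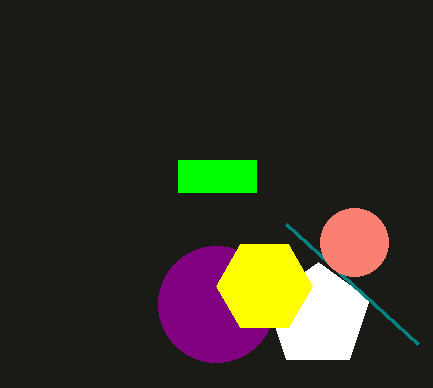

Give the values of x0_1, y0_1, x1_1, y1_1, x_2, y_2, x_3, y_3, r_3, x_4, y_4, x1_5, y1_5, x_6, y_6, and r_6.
x0_1 = 178; y0_1 = 160; x1_1 = 256; y1_1 = 192; x_2 = 216; y_2 = 304; x_3 = 318; y_3 = 316; r_3 = 54; x_4 = 264; y_4 = 286; x1_5 = 286; y1_5 = 224; x_6 = 354; y_6 = 242; r_6 = 34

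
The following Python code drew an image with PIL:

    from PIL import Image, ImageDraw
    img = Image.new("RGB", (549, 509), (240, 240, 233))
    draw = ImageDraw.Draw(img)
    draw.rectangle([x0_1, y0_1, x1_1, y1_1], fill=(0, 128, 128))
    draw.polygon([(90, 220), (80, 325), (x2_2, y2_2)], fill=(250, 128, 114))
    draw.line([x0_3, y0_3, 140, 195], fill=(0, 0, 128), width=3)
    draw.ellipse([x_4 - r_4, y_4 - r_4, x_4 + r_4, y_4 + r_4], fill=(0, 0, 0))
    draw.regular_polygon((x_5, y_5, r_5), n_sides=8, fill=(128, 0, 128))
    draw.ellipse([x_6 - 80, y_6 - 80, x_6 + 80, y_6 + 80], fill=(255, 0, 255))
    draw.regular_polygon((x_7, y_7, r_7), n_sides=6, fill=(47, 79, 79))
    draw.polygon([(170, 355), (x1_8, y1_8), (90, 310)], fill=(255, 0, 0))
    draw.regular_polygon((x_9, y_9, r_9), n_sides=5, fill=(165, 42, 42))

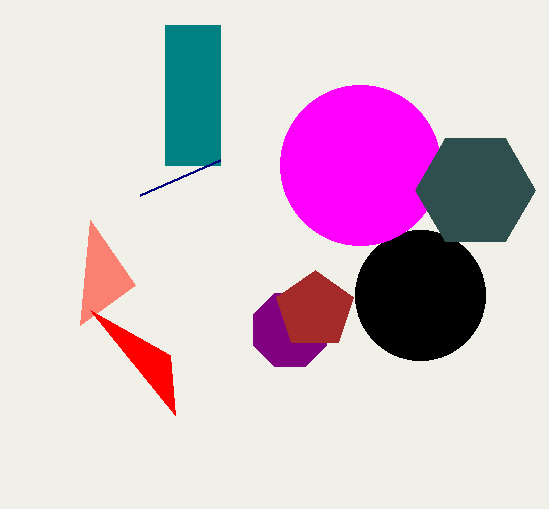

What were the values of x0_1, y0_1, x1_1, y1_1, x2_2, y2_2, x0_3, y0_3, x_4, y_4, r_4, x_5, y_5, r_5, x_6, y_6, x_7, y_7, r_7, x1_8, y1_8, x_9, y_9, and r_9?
x0_1 = 165; y0_1 = 25; x1_1 = 220; y1_1 = 165; x2_2 = 135; y2_2 = 285; x0_3 = 220; y0_3 = 160; x_4 = 420; y_4 = 295; r_4 = 65; x_5 = 290; y_5 = 330; r_5 = 40; x_6 = 360; y_6 = 165; x_7 = 475; y_7 = 190; r_7 = 60; x1_8 = 175; y1_8 = 415; x_9 = 315; y_9 = 310; r_9 = 40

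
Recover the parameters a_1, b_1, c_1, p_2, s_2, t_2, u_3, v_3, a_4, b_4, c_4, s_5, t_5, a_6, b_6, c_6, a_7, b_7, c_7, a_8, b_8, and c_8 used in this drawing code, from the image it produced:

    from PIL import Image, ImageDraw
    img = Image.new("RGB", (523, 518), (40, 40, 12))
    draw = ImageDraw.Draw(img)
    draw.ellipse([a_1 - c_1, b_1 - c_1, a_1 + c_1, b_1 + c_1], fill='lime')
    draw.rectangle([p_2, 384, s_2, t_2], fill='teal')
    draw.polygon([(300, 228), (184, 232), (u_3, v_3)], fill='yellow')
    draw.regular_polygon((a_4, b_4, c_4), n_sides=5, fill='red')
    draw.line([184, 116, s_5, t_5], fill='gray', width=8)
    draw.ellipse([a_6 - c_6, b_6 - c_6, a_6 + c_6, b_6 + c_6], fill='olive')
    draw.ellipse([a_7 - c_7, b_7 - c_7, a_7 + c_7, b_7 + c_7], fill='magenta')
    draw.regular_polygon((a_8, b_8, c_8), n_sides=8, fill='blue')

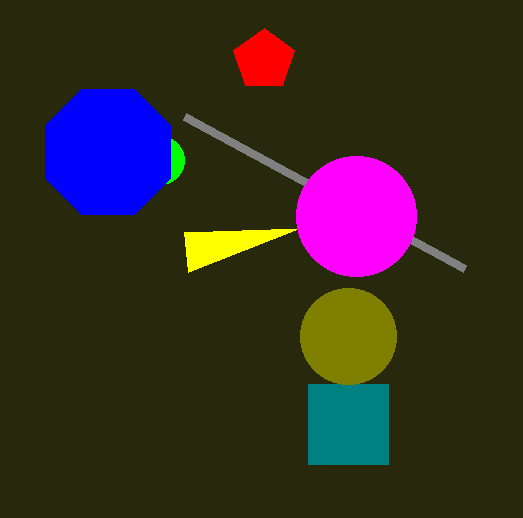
a_1 = 160
b_1 = 160
c_1 = 24
p_2 = 308
s_2 = 388
t_2 = 464
u_3 = 188
v_3 = 272
a_4 = 264
b_4 = 60
c_4 = 32
s_5 = 464
t_5 = 268
a_6 = 348
b_6 = 336
c_6 = 48
a_7 = 356
b_7 = 216
c_7 = 60
a_8 = 108
b_8 = 152
c_8 = 68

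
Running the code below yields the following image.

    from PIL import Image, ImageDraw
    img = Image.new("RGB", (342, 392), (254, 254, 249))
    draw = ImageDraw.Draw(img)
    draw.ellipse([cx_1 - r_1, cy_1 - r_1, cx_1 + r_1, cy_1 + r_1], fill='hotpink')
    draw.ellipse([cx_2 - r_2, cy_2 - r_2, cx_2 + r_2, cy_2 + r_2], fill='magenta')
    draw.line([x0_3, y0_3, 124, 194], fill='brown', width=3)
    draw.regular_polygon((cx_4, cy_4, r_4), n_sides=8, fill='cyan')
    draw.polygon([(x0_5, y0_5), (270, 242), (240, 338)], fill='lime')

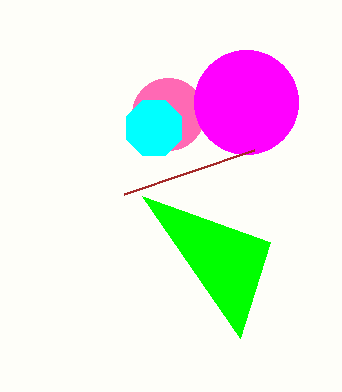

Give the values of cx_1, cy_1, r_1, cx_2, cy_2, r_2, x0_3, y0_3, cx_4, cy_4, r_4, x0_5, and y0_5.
cx_1 = 168
cy_1 = 114
r_1 = 36
cx_2 = 246
cy_2 = 102
r_2 = 52
x0_3 = 254
y0_3 = 150
cx_4 = 154
cy_4 = 128
r_4 = 30
x0_5 = 142
y0_5 = 196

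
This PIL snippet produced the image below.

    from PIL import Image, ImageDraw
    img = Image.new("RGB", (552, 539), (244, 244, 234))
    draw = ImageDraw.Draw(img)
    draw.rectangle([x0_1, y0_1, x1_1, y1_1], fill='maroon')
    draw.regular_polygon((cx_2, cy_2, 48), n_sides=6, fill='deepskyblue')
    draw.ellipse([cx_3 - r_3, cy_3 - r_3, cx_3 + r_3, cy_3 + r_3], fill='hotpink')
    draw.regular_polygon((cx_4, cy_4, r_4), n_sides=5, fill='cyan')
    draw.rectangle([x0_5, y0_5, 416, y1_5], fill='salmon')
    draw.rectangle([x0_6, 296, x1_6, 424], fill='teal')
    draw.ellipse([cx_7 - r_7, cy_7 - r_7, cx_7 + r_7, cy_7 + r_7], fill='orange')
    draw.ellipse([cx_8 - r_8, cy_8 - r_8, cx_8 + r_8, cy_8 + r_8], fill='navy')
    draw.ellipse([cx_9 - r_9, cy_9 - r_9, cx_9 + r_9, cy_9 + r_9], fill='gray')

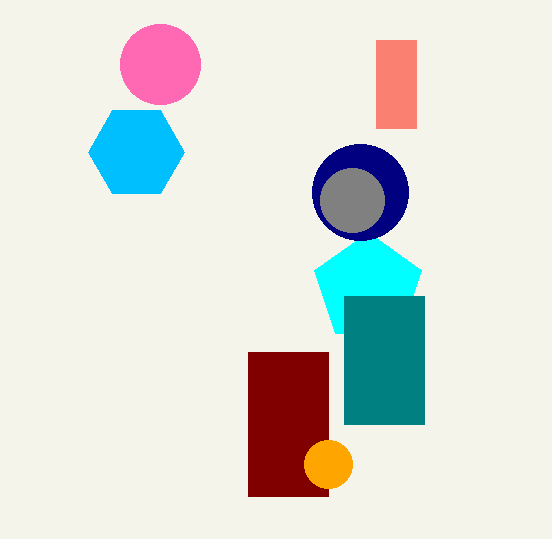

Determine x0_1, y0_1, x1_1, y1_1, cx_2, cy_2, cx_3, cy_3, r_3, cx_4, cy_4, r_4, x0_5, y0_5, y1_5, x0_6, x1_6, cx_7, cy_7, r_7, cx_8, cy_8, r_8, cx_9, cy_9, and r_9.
x0_1 = 248, y0_1 = 352, x1_1 = 328, y1_1 = 496, cx_2 = 136, cy_2 = 152, cx_3 = 160, cy_3 = 64, r_3 = 40, cx_4 = 368, cy_4 = 288, r_4 = 56, x0_5 = 376, y0_5 = 40, y1_5 = 128, x0_6 = 344, x1_6 = 424, cx_7 = 328, cy_7 = 464, r_7 = 24, cx_8 = 360, cy_8 = 192, r_8 = 48, cx_9 = 352, cy_9 = 200, r_9 = 32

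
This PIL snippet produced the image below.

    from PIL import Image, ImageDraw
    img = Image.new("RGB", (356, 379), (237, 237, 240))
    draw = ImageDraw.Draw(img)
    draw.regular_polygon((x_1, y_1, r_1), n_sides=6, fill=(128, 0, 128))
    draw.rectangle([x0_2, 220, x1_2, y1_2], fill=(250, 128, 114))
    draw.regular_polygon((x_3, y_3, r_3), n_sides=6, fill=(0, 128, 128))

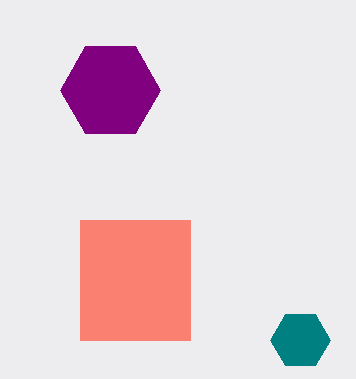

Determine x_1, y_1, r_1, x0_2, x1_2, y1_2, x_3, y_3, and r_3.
x_1 = 110, y_1 = 90, r_1 = 50, x0_2 = 80, x1_2 = 190, y1_2 = 340, x_3 = 300, y_3 = 340, r_3 = 30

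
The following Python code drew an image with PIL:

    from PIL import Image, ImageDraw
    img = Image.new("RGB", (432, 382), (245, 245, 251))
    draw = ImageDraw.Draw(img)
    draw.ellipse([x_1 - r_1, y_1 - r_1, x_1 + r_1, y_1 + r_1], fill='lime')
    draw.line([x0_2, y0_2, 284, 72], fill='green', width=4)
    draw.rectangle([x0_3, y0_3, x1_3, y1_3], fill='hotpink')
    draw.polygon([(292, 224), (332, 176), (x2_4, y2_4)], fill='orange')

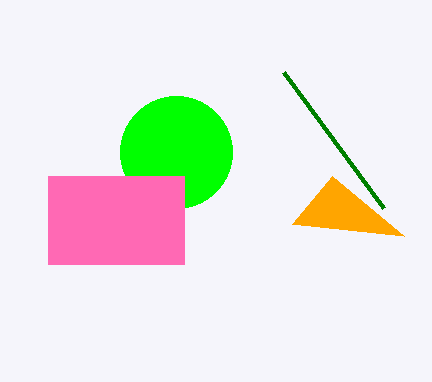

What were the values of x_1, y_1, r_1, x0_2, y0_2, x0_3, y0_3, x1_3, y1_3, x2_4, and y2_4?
x_1 = 176; y_1 = 152; r_1 = 56; x0_2 = 384; y0_2 = 208; x0_3 = 48; y0_3 = 176; x1_3 = 184; y1_3 = 264; x2_4 = 404; y2_4 = 236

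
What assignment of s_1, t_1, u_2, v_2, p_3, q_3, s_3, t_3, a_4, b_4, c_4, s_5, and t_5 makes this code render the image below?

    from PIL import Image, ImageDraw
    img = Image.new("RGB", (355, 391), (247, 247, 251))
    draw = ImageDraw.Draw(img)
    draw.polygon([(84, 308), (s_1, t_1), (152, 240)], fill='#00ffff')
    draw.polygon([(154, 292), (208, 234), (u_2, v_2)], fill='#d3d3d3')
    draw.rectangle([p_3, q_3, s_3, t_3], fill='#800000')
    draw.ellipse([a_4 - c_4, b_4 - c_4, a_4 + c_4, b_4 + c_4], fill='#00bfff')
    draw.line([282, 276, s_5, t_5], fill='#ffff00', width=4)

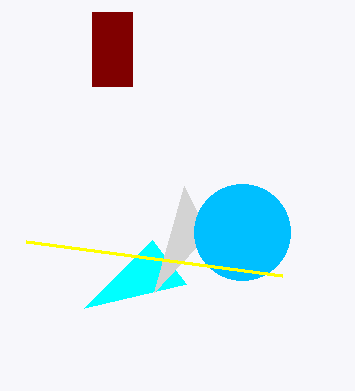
s_1 = 186, t_1 = 284, u_2 = 184, v_2 = 186, p_3 = 92, q_3 = 12, s_3 = 132, t_3 = 86, a_4 = 242, b_4 = 232, c_4 = 48, s_5 = 26, t_5 = 242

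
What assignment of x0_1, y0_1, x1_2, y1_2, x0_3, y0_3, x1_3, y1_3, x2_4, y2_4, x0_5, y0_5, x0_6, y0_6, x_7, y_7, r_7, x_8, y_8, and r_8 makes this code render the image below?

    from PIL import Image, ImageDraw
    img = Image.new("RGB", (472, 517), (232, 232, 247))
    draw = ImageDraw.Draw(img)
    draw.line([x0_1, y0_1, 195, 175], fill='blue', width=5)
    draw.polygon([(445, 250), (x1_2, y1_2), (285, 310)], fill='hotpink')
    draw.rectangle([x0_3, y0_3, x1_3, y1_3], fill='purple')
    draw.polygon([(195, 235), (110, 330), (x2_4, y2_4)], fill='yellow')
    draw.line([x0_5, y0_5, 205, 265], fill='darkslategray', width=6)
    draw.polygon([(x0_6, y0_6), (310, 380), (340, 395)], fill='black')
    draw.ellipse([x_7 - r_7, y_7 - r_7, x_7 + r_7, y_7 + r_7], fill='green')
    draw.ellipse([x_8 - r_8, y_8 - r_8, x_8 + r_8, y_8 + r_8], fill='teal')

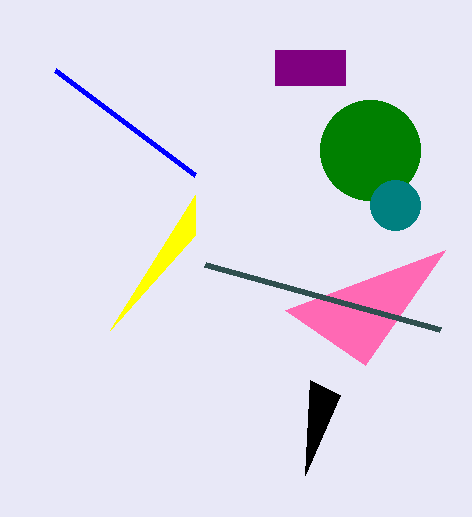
x0_1 = 55, y0_1 = 70, x1_2 = 365, y1_2 = 365, x0_3 = 275, y0_3 = 50, x1_3 = 345, y1_3 = 85, x2_4 = 195, y2_4 = 195, x0_5 = 440, y0_5 = 330, x0_6 = 305, y0_6 = 475, x_7 = 370, y_7 = 150, r_7 = 50, x_8 = 395, y_8 = 205, r_8 = 25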